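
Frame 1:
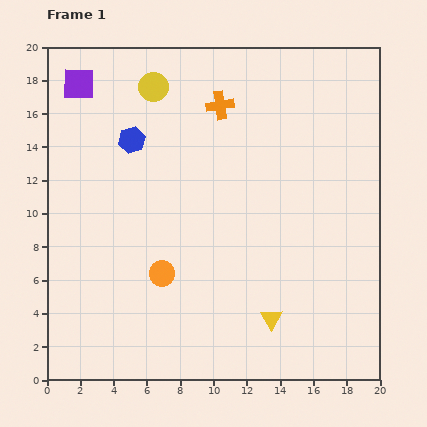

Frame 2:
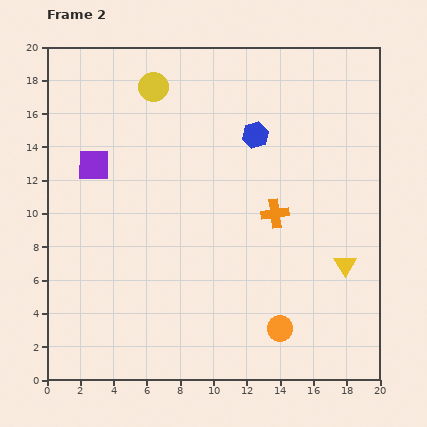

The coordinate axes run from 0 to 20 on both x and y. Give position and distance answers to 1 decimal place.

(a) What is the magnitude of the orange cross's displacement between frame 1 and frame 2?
7.3

The orange cross moved from (10.4, 16.5) to (13.7, 10.0), a distance of √(3.3² + 6.5²) ≈ 7.3.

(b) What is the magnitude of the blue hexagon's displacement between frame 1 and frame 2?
7.4

The blue hexagon moved from (5.1, 14.4) to (12.5, 14.7), a distance of √(7.4² + 0.3²) ≈ 7.4.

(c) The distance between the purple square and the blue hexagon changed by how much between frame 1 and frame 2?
+5.2

Distance in frame 1: 4.7. Distance in frame 2: 9.9.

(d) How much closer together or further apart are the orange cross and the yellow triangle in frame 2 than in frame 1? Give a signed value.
-8.0

Distance in frame 1: 13.2. Distance in frame 2: 5.2.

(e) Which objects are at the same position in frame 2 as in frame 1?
the yellow circle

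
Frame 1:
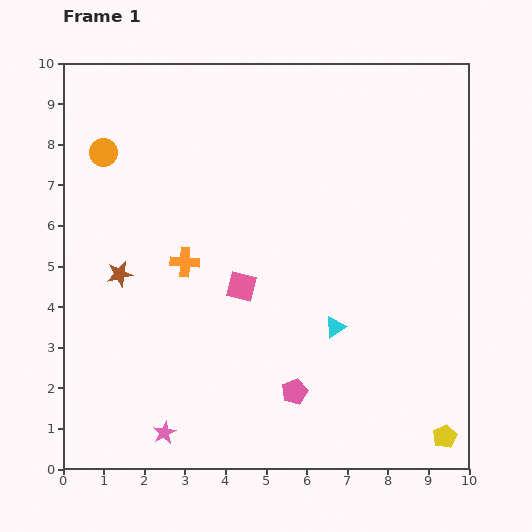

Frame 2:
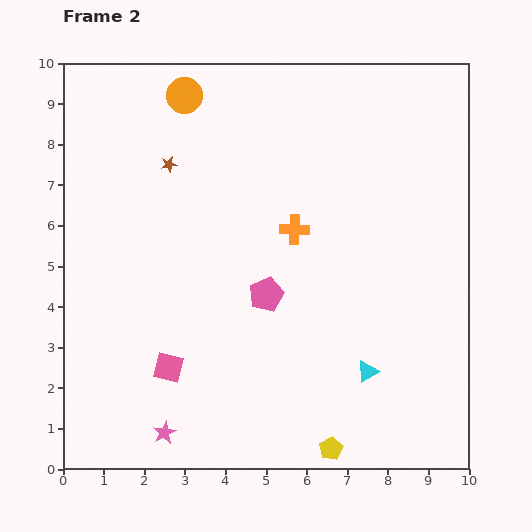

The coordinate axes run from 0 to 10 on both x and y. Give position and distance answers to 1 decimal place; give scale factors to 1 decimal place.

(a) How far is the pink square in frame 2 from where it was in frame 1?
2.7

The pink square moved from (4.4, 4.5) to (2.6, 2.5), a distance of √(1.8² + 2.0²) ≈ 2.7.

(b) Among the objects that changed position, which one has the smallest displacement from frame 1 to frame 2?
the cyan triangle

(moved 1.4)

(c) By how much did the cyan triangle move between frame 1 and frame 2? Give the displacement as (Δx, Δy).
(0.8, -1.1)

The cyan triangle was at (6.7, 3.5) in frame 1 and (7.5, 2.4) in frame 2.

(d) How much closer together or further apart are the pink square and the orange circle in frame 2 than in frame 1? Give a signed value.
+2.0

Distance in frame 1: 4.7. Distance in frame 2: 6.7.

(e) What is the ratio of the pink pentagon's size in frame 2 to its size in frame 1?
1.3×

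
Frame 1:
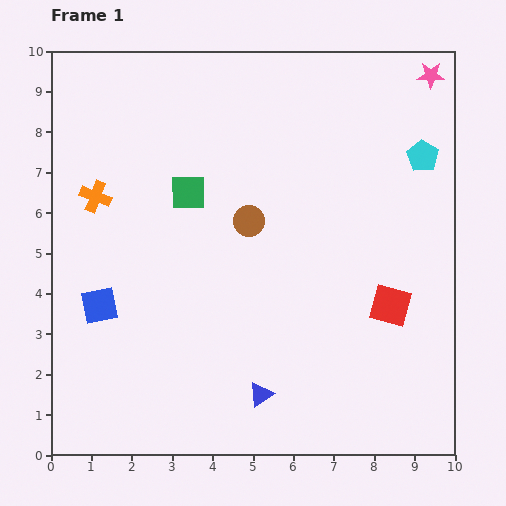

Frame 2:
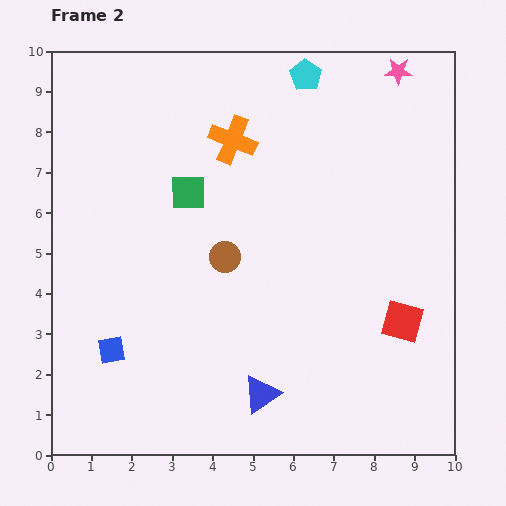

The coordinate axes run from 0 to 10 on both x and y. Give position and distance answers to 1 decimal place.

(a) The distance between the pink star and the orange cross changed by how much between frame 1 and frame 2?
-4.4

Distance in frame 1: 8.8. Distance in frame 2: 4.4.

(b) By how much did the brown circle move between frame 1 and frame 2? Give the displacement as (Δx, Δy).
(-0.6, -0.9)

The brown circle was at (4.9, 5.8) in frame 1 and (4.3, 4.9) in frame 2.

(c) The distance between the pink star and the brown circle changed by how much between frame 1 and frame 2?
+0.5

Distance in frame 1: 5.8. Distance in frame 2: 6.3.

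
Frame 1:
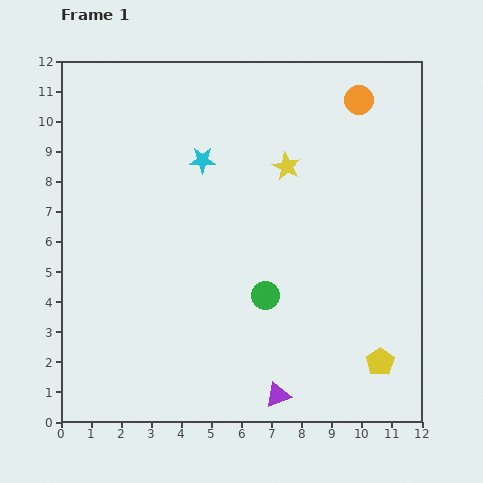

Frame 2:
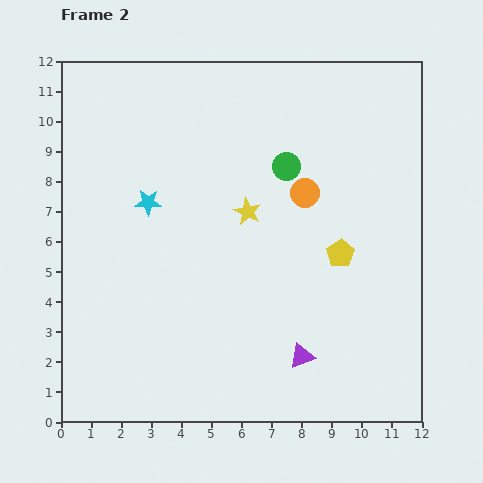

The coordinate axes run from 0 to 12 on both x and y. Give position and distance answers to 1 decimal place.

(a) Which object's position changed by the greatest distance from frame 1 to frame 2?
the green circle

(moved 4.4; next 3.8)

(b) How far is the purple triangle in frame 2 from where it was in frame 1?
1.5

The purple triangle moved from (7.2, 0.9) to (8.0, 2.2), a distance of √(0.8² + 1.3²) ≈ 1.5.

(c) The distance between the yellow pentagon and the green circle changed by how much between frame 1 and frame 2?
-1.0

Distance in frame 1: 4.4. Distance in frame 2: 3.4.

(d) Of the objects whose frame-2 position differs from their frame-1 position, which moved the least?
the purple triangle

(moved 1.5)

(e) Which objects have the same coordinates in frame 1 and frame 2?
none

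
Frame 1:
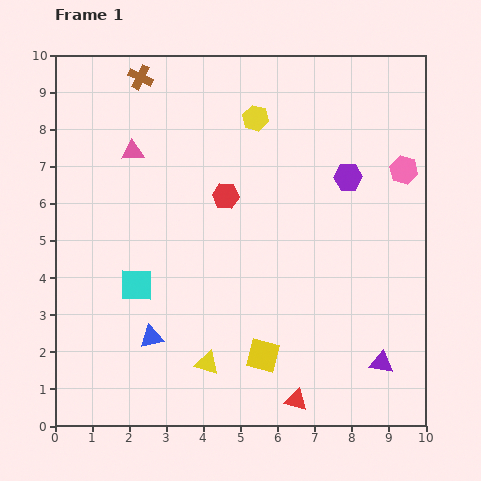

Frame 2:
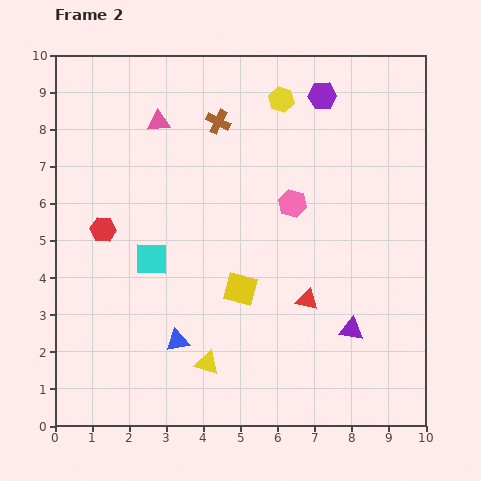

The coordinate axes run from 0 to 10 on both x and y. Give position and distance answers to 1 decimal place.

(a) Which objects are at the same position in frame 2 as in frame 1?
the yellow triangle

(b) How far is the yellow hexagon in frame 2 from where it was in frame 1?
0.9

The yellow hexagon moved from (5.4, 8.3) to (6.1, 8.8), a distance of √(0.7² + 0.5²) ≈ 0.9.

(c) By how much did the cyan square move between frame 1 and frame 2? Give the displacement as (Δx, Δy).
(0.4, 0.7)

The cyan square was at (2.2, 3.8) in frame 1 and (2.6, 4.5) in frame 2.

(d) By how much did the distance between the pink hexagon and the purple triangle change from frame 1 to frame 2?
-1.4

Distance in frame 1: 5.2. Distance in frame 2: 3.8.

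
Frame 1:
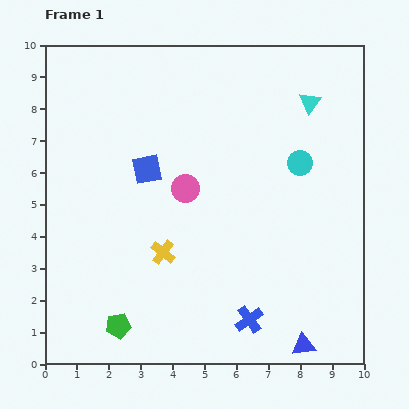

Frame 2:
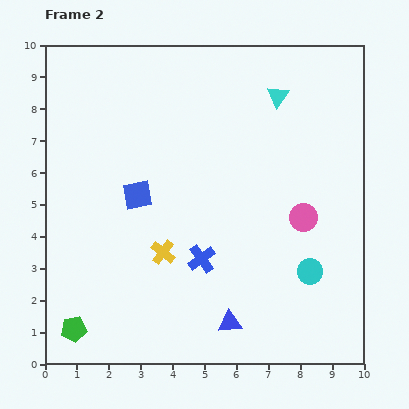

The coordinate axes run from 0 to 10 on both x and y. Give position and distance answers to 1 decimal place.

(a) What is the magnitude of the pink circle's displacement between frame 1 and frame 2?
3.8

The pink circle moved from (4.4, 5.5) to (8.1, 4.6), a distance of √(3.7² + 0.9²) ≈ 3.8.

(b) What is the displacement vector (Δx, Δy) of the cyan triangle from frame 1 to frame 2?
(-1.0, 0.2)

The cyan triangle was at (8.3, 8.2) in frame 1 and (7.3, 8.4) in frame 2.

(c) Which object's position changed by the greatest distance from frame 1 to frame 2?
the pink circle

(moved 3.8; next 3.4)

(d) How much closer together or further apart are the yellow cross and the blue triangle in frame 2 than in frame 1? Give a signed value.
-2.3

Distance in frame 1: 5.3. Distance in frame 2: 3.0.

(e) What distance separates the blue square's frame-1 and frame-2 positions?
0.9

The blue square moved from (3.2, 6.1) to (2.9, 5.3), a distance of √(0.3² + 0.8²) ≈ 0.9.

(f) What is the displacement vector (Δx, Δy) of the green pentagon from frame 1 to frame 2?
(-1.4, -0.1)

The green pentagon was at (2.3, 1.2) in frame 1 and (0.9, 1.1) in frame 2.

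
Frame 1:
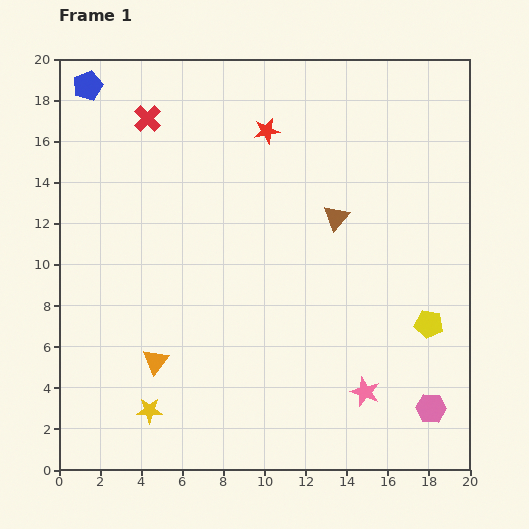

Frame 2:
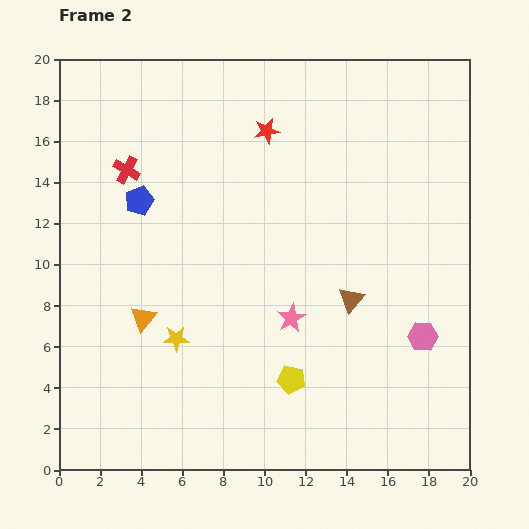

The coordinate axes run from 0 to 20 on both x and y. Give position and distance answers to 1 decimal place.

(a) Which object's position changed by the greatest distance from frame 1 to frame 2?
the yellow pentagon

(moved 7.2; next 6.1)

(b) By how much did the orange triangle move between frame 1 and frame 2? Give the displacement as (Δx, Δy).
(-0.6, 2.1)

The orange triangle was at (4.7, 5.3) in frame 1 and (4.1, 7.4) in frame 2.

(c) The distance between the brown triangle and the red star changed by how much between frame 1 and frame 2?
+3.8

Distance in frame 1: 5.4. Distance in frame 2: 9.2.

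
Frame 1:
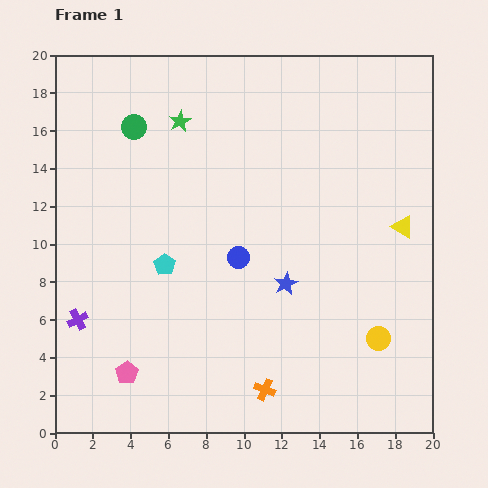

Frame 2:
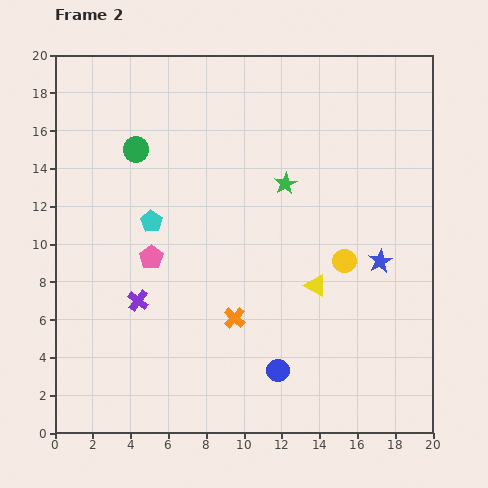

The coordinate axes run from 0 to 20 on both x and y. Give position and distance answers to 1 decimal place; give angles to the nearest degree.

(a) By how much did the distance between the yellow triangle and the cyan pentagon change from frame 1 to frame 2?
-3.5

Distance in frame 1: 12.8. Distance in frame 2: 9.3.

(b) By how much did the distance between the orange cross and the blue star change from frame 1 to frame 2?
+2.6

Distance in frame 1: 5.7. Distance in frame 2: 8.3.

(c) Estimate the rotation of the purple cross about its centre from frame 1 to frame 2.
25° counter-clockwise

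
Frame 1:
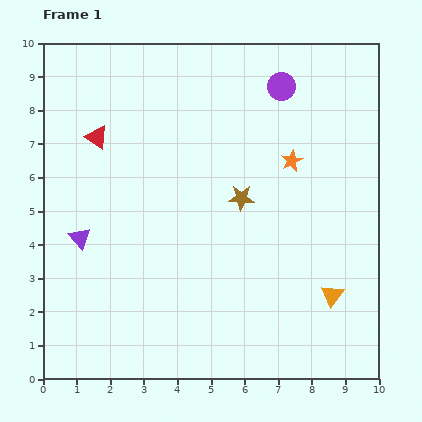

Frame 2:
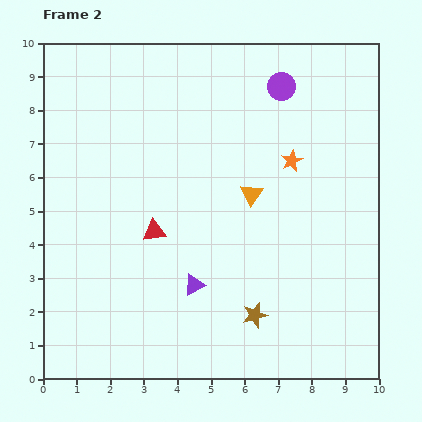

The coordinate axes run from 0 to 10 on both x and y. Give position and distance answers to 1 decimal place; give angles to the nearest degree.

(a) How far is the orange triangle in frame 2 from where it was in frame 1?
3.8

The orange triangle moved from (8.6, 2.5) to (6.2, 5.5), a distance of √(2.4² + 3.0²) ≈ 3.8.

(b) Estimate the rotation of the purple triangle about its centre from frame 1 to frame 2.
46° clockwise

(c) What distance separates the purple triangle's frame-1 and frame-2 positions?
3.7

The purple triangle moved from (1.1, 4.2) to (4.5, 2.8), a distance of √(3.4² + 1.4²) ≈ 3.7.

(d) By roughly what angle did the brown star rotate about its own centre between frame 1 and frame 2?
17° counter-clockwise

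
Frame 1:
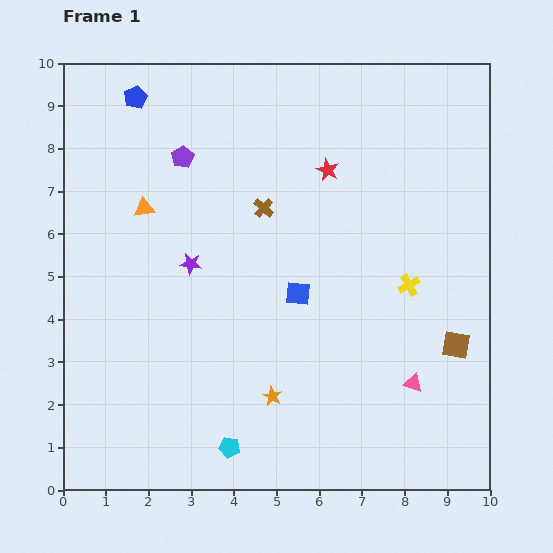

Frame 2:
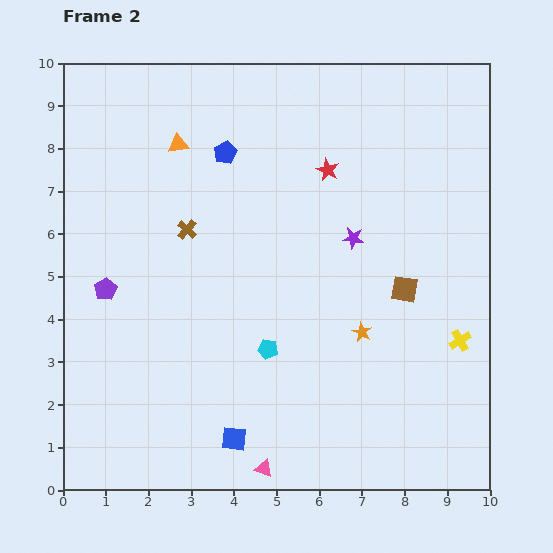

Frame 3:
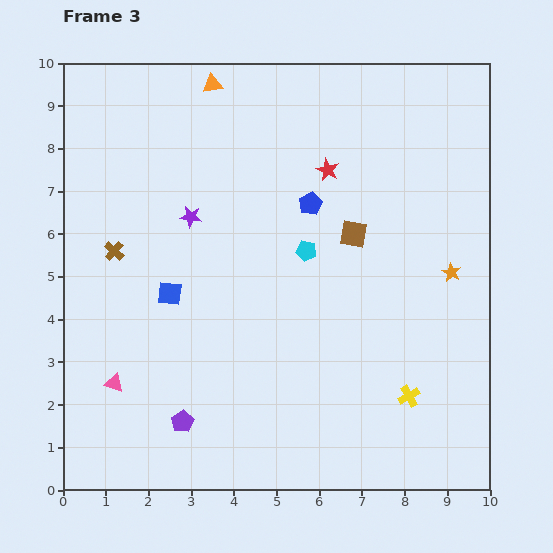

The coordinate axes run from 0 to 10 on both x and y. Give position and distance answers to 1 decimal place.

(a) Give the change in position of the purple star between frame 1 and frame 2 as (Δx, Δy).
(3.8, 0.6)

The purple star was at (3.0, 5.3) in frame 1 and (6.8, 5.9) in frame 2.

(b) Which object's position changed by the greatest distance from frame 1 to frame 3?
the pink triangle

(moved 7.0; next 6.2)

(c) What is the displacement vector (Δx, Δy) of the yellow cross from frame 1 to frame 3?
(0.0, -2.6)

The yellow cross was at (8.1, 4.8) in frame 1 and (8.1, 2.2) in frame 3.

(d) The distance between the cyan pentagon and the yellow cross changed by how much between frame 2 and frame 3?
-0.3

Distance in frame 2: 4.5. Distance in frame 3: 4.2.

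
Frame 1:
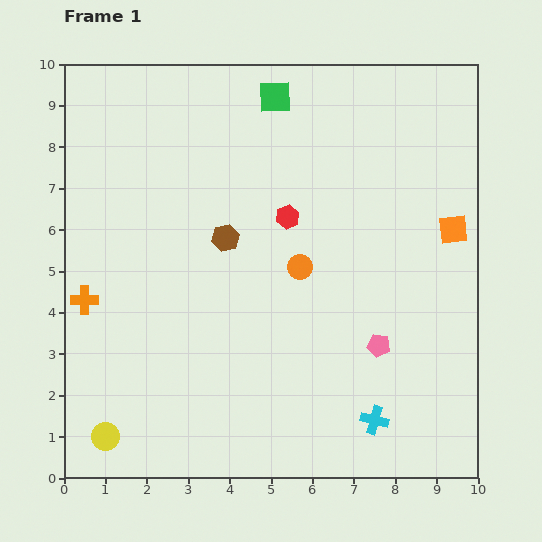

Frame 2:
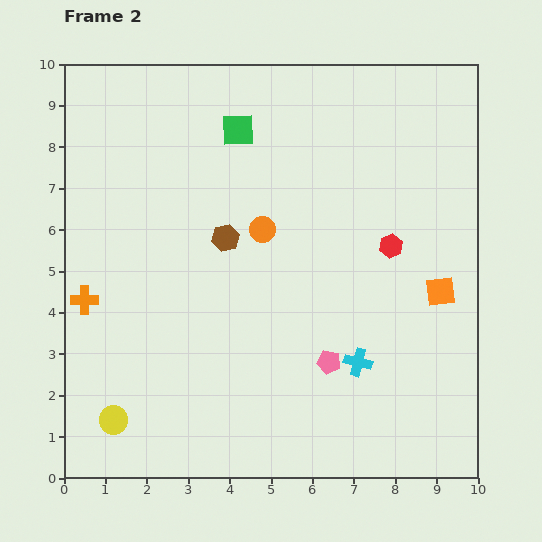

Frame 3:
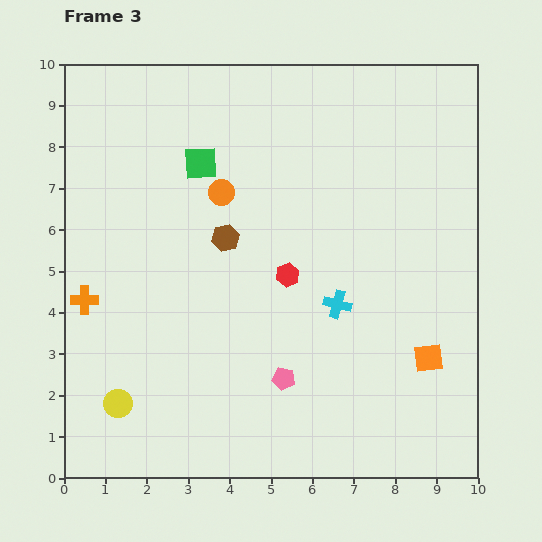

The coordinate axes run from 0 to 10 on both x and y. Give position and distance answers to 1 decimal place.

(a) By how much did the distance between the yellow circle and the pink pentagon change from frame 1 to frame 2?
-1.6

Distance in frame 1: 7.0. Distance in frame 2: 5.4.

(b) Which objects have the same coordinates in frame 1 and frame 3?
the brown hexagon, the orange cross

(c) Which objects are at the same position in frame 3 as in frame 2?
the brown hexagon, the orange cross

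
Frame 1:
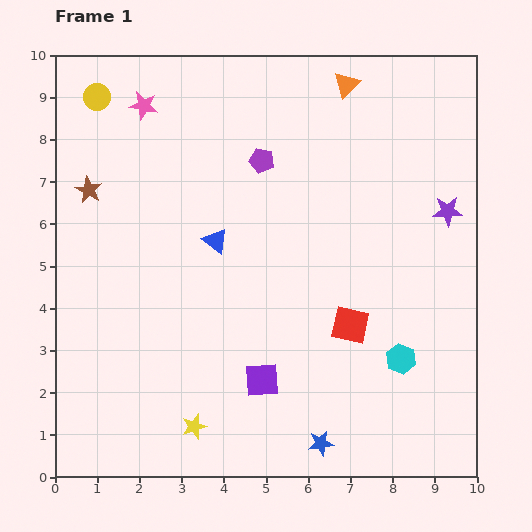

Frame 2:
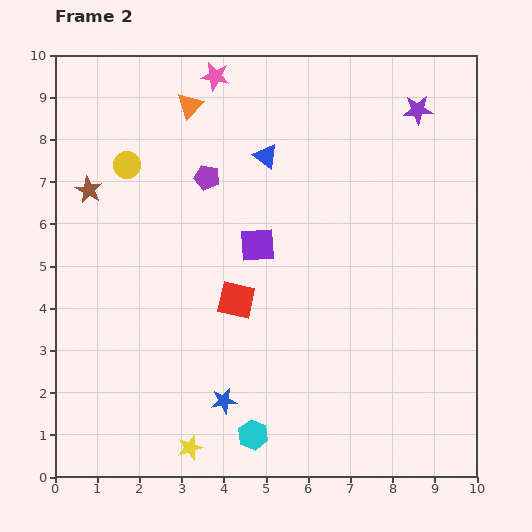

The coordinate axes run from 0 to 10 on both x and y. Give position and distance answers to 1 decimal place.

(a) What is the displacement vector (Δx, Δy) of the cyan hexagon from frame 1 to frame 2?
(-3.5, -1.8)

The cyan hexagon was at (8.2, 2.8) in frame 1 and (4.7, 1.0) in frame 2.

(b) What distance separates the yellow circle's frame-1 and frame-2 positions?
1.7

The yellow circle moved from (1.0, 9.0) to (1.7, 7.4), a distance of √(0.7² + 1.6²) ≈ 1.7.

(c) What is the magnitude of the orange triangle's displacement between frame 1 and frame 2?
3.7

The orange triangle moved from (6.9, 9.3) to (3.2, 8.8), a distance of √(3.7² + 0.5²) ≈ 3.7.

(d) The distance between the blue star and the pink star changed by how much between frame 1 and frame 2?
-1.3

Distance in frame 1: 9.0. Distance in frame 2: 7.7.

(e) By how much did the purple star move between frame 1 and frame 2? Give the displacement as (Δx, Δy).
(-0.7, 2.4)

The purple star was at (9.3, 6.3) in frame 1 and (8.6, 8.7) in frame 2.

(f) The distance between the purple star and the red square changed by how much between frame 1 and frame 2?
+2.7

Distance in frame 1: 3.5. Distance in frame 2: 6.2.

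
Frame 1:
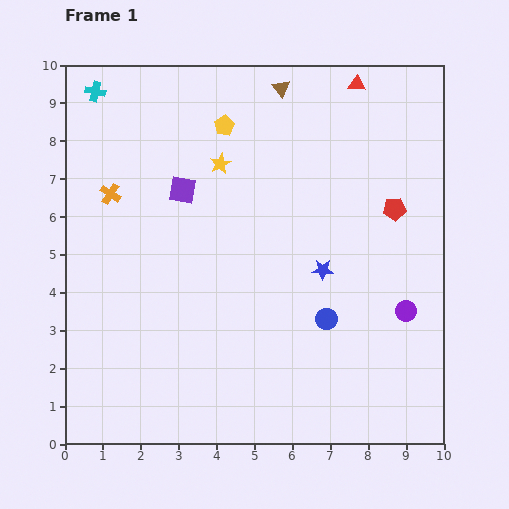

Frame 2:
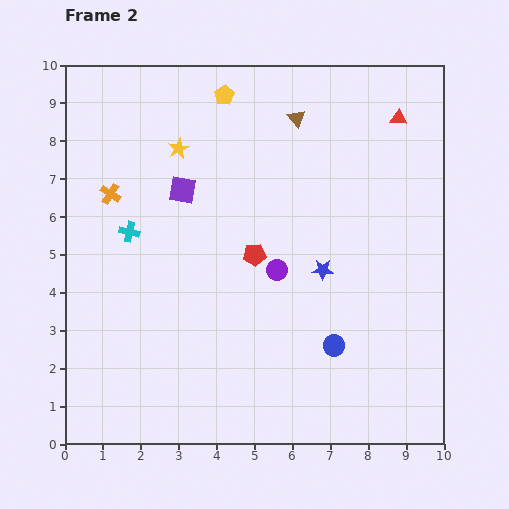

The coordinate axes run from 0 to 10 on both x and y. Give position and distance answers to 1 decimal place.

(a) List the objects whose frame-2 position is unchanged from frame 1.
the purple square, the blue star, the orange cross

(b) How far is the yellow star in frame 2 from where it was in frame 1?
1.2

The yellow star moved from (4.1, 7.4) to (3.0, 7.8), a distance of √(1.1² + 0.4²) ≈ 1.2.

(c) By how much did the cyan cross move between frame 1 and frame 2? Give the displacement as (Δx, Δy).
(0.9, -3.7)

The cyan cross was at (0.8, 9.3) in frame 1 and (1.7, 5.6) in frame 2.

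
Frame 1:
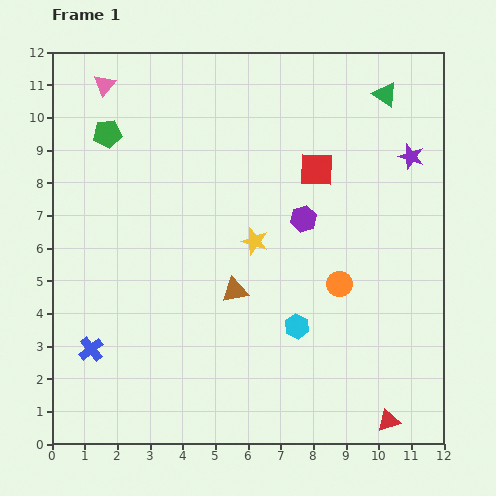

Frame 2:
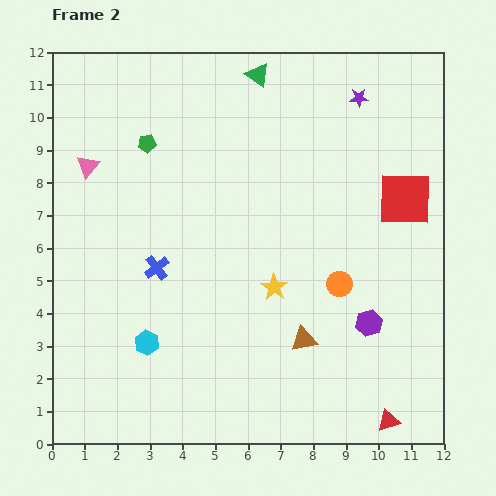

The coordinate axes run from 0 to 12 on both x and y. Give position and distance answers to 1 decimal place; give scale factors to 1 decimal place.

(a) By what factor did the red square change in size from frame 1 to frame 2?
1.6×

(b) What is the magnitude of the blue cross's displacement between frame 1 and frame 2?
3.2

The blue cross moved from (1.2, 2.9) to (3.2, 5.4), a distance of √(2.0² + 2.5²) ≈ 3.2.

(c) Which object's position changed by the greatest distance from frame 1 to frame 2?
the cyan hexagon

(moved 4.6; next 3.9)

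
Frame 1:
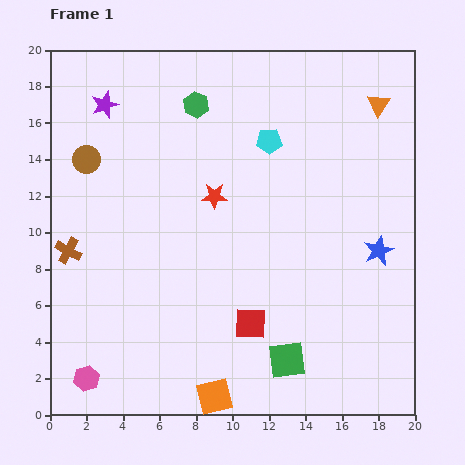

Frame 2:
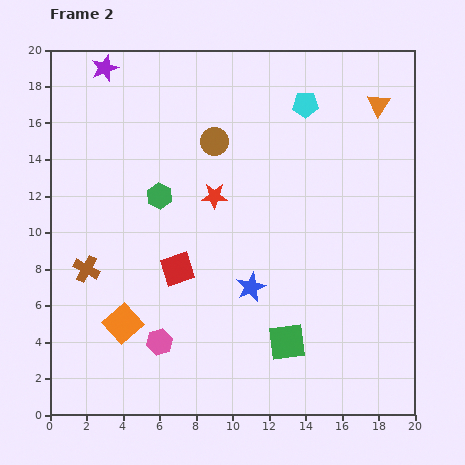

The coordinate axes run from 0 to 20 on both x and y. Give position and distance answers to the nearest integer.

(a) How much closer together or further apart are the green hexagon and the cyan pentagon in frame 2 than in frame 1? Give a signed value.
+5

Distance in frame 1: 4. Distance in frame 2: 9.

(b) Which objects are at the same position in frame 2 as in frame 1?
the red star, the orange triangle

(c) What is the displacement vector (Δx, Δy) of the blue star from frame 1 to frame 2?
(-7, -2)

The blue star was at (18, 9) in frame 1 and (11, 7) in frame 2.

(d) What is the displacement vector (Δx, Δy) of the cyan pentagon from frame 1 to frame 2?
(2, 2)

The cyan pentagon was at (12, 15) in frame 1 and (14, 17) in frame 2.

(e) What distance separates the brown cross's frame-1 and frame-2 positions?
1

The brown cross moved from (1, 9) to (2, 8), a distance of √(1² + 1²) ≈ 1.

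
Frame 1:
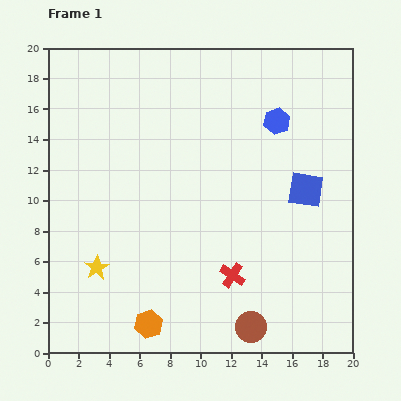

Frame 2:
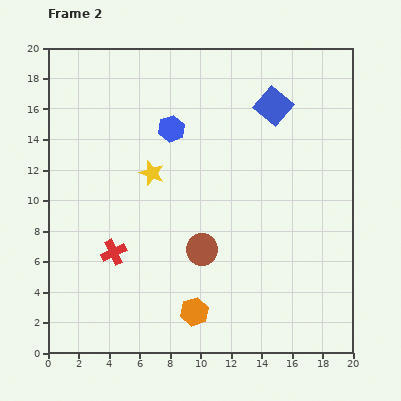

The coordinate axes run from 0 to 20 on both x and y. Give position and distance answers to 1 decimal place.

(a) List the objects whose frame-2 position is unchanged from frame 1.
none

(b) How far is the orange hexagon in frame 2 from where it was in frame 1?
3.1

The orange hexagon moved from (6.6, 1.9) to (9.6, 2.7), a distance of √(3.0² + 0.8²) ≈ 3.1.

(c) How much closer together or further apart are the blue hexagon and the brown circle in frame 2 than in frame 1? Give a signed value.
-5.5

Distance in frame 1: 13.6. Distance in frame 2: 8.1.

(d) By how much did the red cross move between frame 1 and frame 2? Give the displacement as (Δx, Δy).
(-7.8, 1.5)

The red cross was at (12.1, 5.1) in frame 1 and (4.3, 6.6) in frame 2.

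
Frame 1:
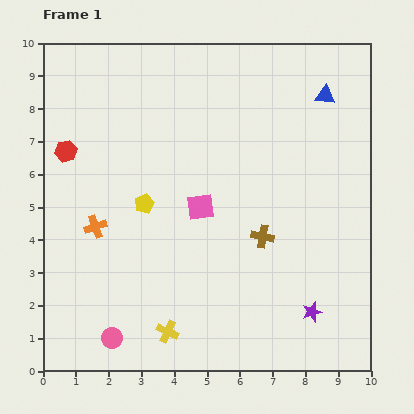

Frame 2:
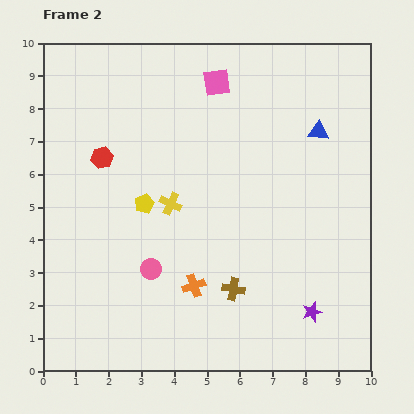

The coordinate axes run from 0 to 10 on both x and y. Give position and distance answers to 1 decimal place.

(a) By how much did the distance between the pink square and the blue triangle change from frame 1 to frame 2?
-1.7

Distance in frame 1: 5.1. Distance in frame 2: 3.4.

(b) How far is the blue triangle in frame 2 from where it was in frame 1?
1.1

The blue triangle moved from (8.6, 8.4) to (8.4, 7.3), a distance of √(0.2² + 1.1²) ≈ 1.1.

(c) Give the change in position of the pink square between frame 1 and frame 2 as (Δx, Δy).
(0.5, 3.8)

The pink square was at (4.8, 5.0) in frame 1 and (5.3, 8.8) in frame 2.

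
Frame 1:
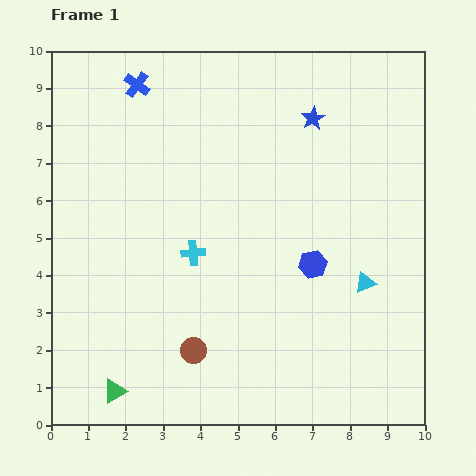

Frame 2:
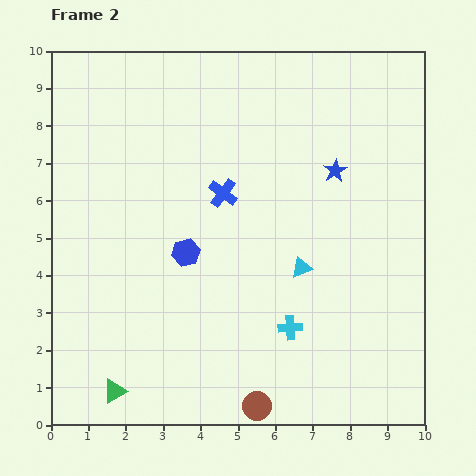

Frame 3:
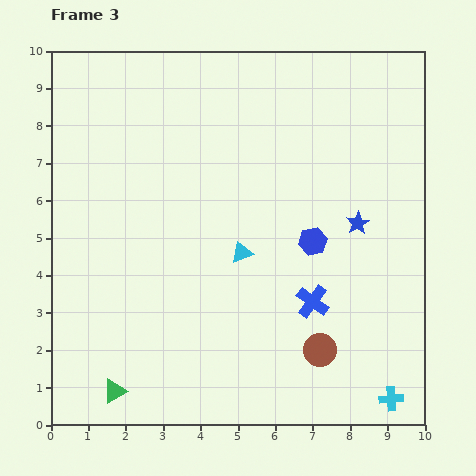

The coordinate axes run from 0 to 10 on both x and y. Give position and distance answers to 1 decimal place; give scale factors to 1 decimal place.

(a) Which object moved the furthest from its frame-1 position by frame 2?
the blue cross

(moved 3.7; next 3.4)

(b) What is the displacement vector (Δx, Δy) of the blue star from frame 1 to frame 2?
(0.6, -1.4)

The blue star was at (7.0, 8.2) in frame 1 and (7.6, 6.8) in frame 2.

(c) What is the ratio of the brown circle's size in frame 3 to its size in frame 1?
1.3×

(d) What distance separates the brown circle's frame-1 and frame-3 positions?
3.4

The brown circle moved from (3.8, 2.0) to (7.2, 2.0), a distance of √(3.4² + 0.0²) ≈ 3.4.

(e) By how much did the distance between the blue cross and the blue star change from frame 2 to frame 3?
-0.7

Distance in frame 2: 3.1. Distance in frame 3: 2.4.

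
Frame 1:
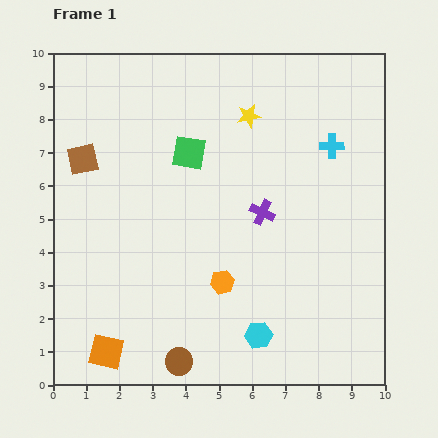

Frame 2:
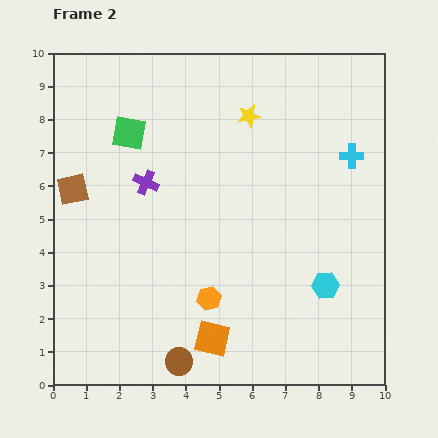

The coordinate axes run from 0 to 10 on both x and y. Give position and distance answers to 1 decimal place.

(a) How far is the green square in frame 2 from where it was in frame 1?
1.9

The green square moved from (4.1, 7.0) to (2.3, 7.6), a distance of √(1.8² + 0.6²) ≈ 1.9.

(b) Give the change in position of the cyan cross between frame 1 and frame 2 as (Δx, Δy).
(0.6, -0.3)

The cyan cross was at (8.4, 7.2) in frame 1 and (9.0, 6.9) in frame 2.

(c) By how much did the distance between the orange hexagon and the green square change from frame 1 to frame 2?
+1.5

Distance in frame 1: 4.0. Distance in frame 2: 5.5.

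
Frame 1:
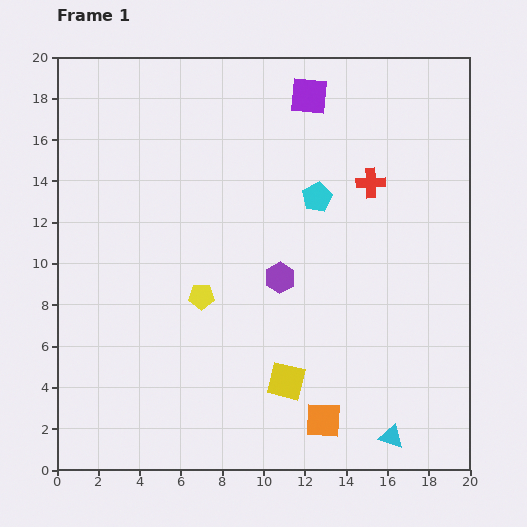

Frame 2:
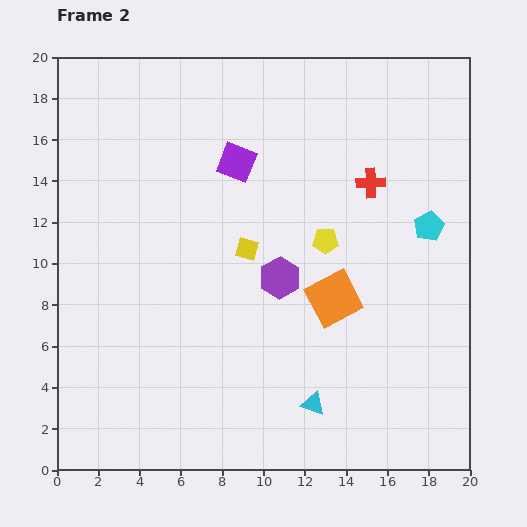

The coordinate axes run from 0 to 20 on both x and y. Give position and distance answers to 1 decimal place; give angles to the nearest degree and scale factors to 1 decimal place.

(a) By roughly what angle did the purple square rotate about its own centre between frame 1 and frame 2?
16° clockwise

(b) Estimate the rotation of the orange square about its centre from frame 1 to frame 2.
30° counter-clockwise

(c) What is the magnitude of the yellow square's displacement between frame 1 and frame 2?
6.7

The yellow square moved from (11.1, 4.3) to (9.2, 10.7), a distance of √(1.9² + 6.4²) ≈ 6.7.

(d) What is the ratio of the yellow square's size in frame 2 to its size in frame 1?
0.6×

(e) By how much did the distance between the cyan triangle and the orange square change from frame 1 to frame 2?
+1.8

Distance in frame 1: 3.4. Distance in frame 2: 5.2.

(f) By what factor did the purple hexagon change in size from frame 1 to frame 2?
1.4×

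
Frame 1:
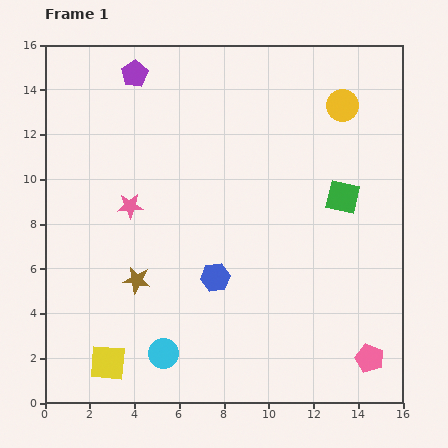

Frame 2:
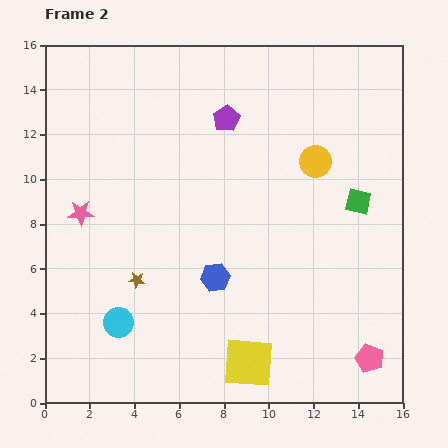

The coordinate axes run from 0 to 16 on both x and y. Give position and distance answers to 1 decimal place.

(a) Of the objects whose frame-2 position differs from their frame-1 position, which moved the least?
the green square

(moved 0.7)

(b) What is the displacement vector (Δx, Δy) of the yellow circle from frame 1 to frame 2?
(-1.2, -2.5)

The yellow circle was at (13.3, 13.3) in frame 1 and (12.1, 10.8) in frame 2.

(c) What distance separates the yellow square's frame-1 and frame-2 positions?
6.3

The yellow square moved from (2.8, 1.8) to (9.1, 1.8), a distance of √(6.3² + 0.0²) ≈ 6.3.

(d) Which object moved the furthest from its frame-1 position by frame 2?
the yellow square

(moved 6.3; next 4.6)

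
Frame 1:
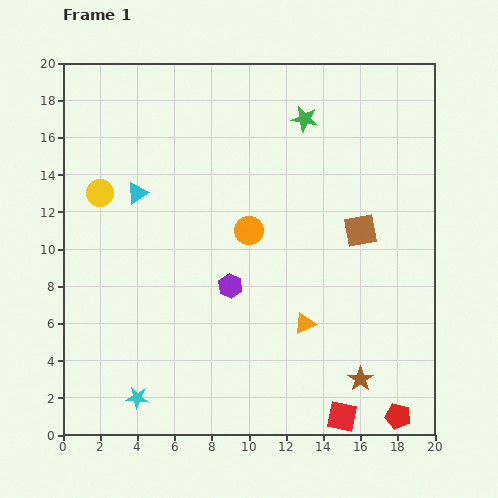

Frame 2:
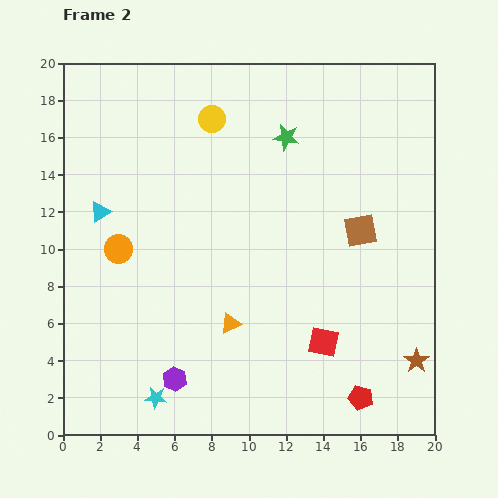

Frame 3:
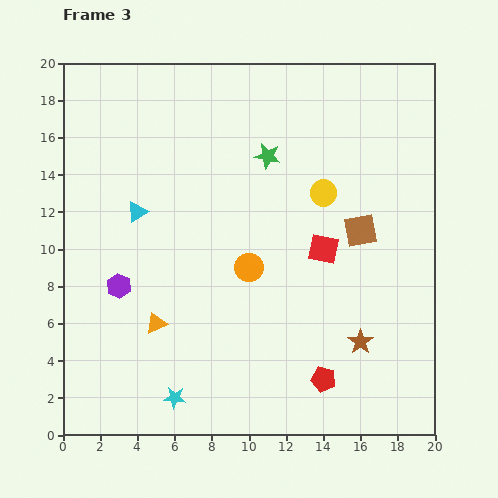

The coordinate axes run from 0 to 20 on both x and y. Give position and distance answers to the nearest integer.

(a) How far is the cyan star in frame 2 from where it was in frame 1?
1

The cyan star moved from (4, 2) to (5, 2), a distance of √(1² + 0²) ≈ 1.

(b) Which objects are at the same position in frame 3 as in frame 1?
the brown square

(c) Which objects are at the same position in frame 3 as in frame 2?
the brown square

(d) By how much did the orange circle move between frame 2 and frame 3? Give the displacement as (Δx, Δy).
(7, -1)

The orange circle was at (3, 10) in frame 2 and (10, 9) in frame 3.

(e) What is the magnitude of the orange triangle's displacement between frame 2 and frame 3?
4

The orange triangle moved from (9, 6) to (5, 6), a distance of √(4² + 0²) ≈ 4.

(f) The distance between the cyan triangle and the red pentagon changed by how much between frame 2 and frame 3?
-4

Distance in frame 2: 17. Distance in frame 3: 13.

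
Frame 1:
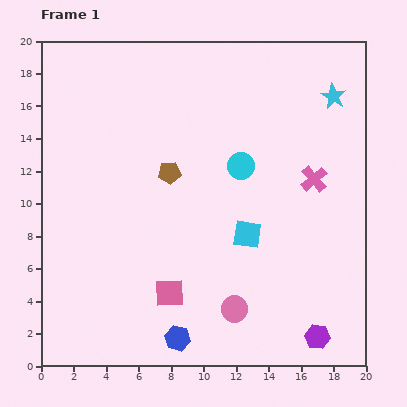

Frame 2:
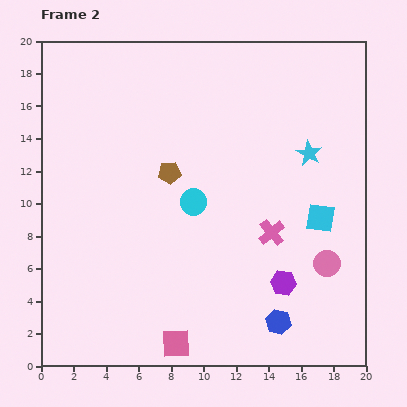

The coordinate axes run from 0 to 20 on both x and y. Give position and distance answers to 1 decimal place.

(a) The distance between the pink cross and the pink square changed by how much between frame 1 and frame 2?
-2.3

Distance in frame 1: 11.3. Distance in frame 2: 9.0.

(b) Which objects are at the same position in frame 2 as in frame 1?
the brown pentagon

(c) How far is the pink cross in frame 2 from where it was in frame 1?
4.2

The pink cross moved from (16.8, 11.5) to (14.2, 8.2), a distance of √(2.6² + 3.3²) ≈ 4.2.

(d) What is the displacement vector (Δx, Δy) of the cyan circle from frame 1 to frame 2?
(-2.9, -2.2)

The cyan circle was at (12.3, 12.3) in frame 1 and (9.4, 10.1) in frame 2.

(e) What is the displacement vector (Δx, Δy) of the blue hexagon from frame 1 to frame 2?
(6.2, 1.0)

The blue hexagon was at (8.4, 1.7) in frame 1 and (14.6, 2.7) in frame 2.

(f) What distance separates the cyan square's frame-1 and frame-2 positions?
4.6

The cyan square moved from (12.7, 8.1) to (17.2, 9.1), a distance of √(4.5² + 1.0²) ≈ 4.6.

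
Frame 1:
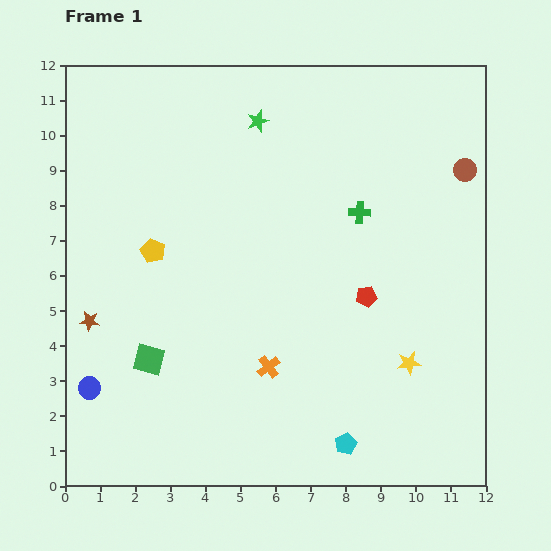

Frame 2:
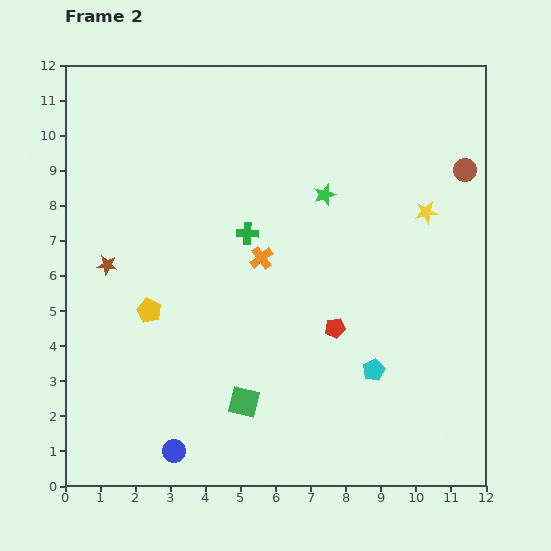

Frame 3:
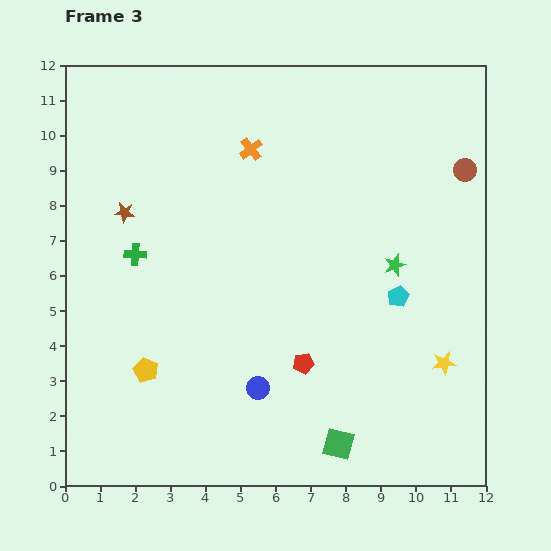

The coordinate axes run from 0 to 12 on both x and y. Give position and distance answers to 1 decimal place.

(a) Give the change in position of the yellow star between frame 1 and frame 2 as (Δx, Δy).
(0.5, 4.3)

The yellow star was at (9.8, 3.5) in frame 1 and (10.3, 7.8) in frame 2.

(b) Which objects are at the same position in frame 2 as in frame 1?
the brown circle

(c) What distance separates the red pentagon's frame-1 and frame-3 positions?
2.6

The red pentagon moved from (8.6, 5.4) to (6.8, 3.5), a distance of √(1.8² + 1.9²) ≈ 2.6.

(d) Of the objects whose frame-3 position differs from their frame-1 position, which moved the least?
the yellow star

(moved 1.0)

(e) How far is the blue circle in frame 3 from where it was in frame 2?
3.0

The blue circle moved from (3.1, 1.0) to (5.5, 2.8), a distance of √(2.4² + 1.8²) ≈ 3.0.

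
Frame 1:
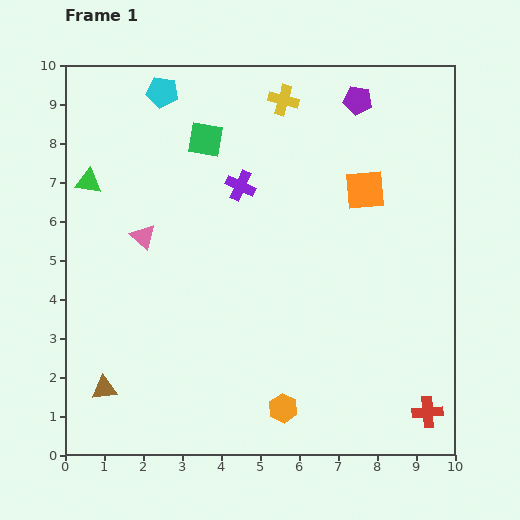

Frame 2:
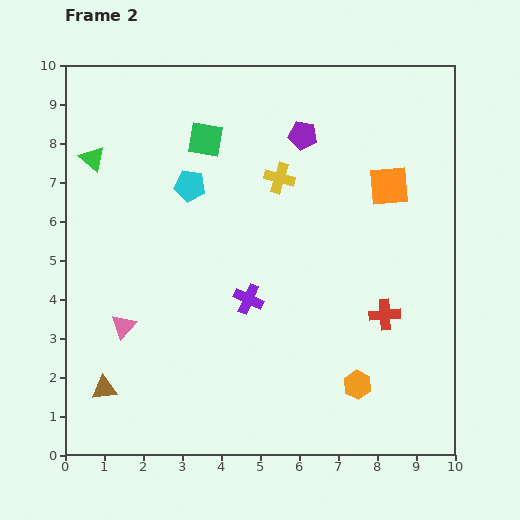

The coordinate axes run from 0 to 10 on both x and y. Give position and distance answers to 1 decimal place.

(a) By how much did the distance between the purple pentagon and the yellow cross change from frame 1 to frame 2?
-0.6

Distance in frame 1: 1.9. Distance in frame 2: 1.3.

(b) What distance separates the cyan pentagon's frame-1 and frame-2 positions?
2.5

The cyan pentagon moved from (2.5, 9.3) to (3.2, 6.9), a distance of √(0.7² + 2.4²) ≈ 2.5.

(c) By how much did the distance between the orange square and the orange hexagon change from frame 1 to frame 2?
-0.8

Distance in frame 1: 6.0. Distance in frame 2: 5.2.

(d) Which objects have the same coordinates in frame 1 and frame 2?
the green square, the brown triangle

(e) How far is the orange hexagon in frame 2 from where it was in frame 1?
2.0

The orange hexagon moved from (5.6, 1.2) to (7.5, 1.8), a distance of √(1.9² + 0.6²) ≈ 2.0.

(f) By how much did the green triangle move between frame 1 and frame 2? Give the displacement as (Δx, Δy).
(0.1, 0.6)

The green triangle was at (0.6, 7.0) in frame 1 and (0.7, 7.6) in frame 2.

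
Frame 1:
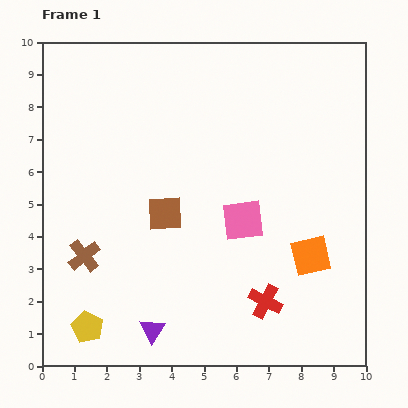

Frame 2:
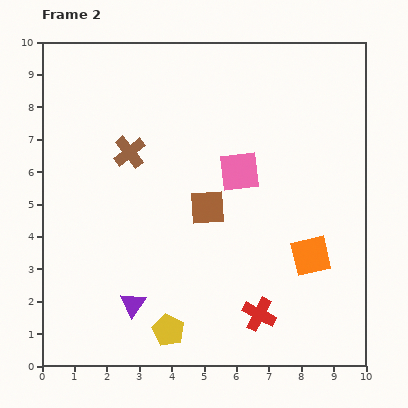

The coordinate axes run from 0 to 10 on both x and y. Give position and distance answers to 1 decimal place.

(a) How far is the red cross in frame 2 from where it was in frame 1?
0.4

The red cross moved from (6.9, 2.0) to (6.7, 1.6), a distance of √(0.2² + 0.4²) ≈ 0.4.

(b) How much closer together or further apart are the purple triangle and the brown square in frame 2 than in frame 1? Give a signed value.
+0.2

Distance in frame 1: 3.6. Distance in frame 2: 3.8.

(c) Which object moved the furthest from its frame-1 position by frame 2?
the brown cross

(moved 3.5; next 2.5)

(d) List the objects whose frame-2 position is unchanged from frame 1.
the orange square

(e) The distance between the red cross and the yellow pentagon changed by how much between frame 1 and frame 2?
-2.8

Distance in frame 1: 5.6. Distance in frame 2: 2.8.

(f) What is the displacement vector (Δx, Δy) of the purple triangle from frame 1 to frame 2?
(-0.6, 0.8)

The purple triangle was at (3.4, 1.1) in frame 1 and (2.8, 1.9) in frame 2.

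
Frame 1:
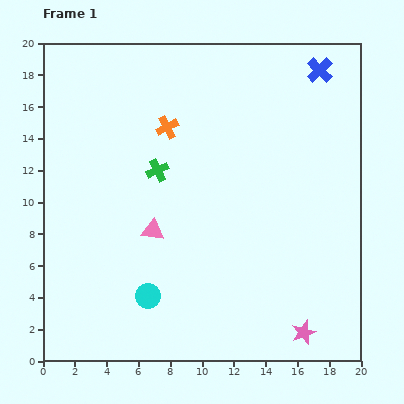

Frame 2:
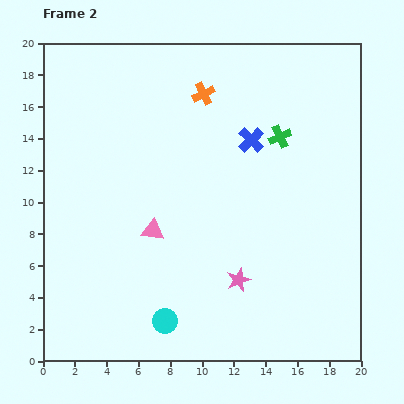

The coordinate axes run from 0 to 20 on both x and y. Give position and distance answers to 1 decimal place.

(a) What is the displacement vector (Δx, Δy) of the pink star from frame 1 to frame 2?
(-4.1, 3.3)

The pink star was at (16.4, 1.8) in frame 1 and (12.3, 5.1) in frame 2.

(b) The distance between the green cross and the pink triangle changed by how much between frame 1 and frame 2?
+6.1

Distance in frame 1: 3.8. Distance in frame 2: 9.9.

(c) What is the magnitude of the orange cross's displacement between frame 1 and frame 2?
3.1

The orange cross moved from (7.8, 14.7) to (10.1, 16.8), a distance of √(2.3² + 2.1²) ≈ 3.1.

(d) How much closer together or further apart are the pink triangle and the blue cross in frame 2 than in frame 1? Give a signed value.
-6.2

Distance in frame 1: 14.6. Distance in frame 2: 8.4.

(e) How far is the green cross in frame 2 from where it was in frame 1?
8.0

The green cross moved from (7.2, 12.0) to (14.9, 14.1), a distance of √(7.7² + 2.1²) ≈ 8.0.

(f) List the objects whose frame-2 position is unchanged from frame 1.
the pink triangle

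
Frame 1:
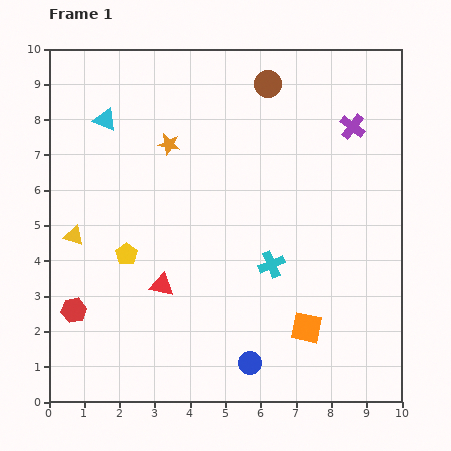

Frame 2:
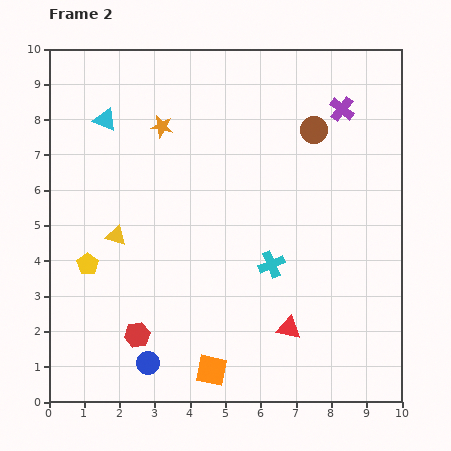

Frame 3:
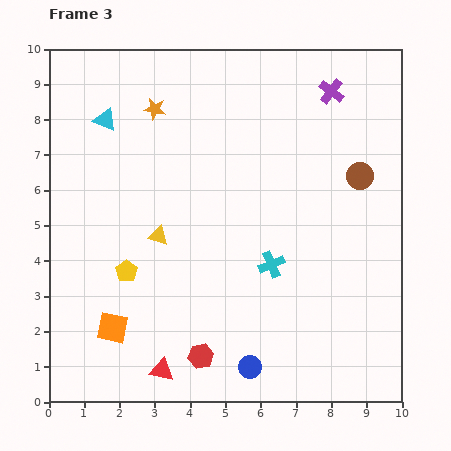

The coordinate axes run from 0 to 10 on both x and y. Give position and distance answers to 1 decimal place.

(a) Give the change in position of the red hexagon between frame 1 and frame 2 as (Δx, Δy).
(1.8, -0.7)

The red hexagon was at (0.7, 2.6) in frame 1 and (2.5, 1.9) in frame 2.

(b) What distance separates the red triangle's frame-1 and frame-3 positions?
2.4

The red triangle moved from (3.2, 3.3) to (3.2, 0.9), a distance of √(0.0² + 2.4²) ≈ 2.4.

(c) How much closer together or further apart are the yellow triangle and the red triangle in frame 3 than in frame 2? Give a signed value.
-1.7

Distance in frame 2: 5.5. Distance in frame 3: 3.8.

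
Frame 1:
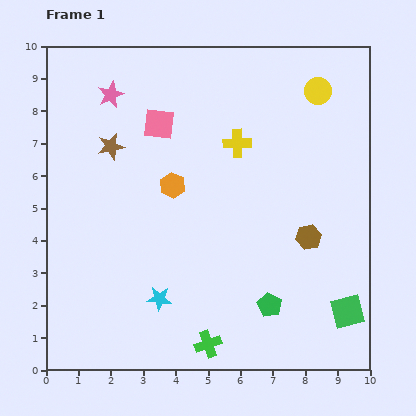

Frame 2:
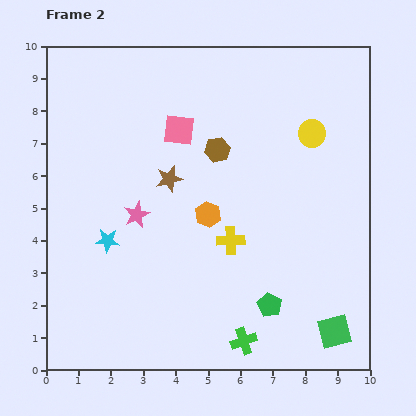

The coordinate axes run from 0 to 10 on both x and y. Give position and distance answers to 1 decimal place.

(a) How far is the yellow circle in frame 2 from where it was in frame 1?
1.3

The yellow circle moved from (8.4, 8.6) to (8.2, 7.3), a distance of √(0.2² + 1.3²) ≈ 1.3.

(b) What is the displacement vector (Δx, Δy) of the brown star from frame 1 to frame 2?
(1.8, -1.0)

The brown star was at (2.0, 6.9) in frame 1 and (3.8, 5.9) in frame 2.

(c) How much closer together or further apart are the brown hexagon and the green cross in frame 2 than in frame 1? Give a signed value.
+1.5

Distance in frame 1: 4.5. Distance in frame 2: 6.0.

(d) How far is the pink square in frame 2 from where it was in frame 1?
0.6

The pink square moved from (3.5, 7.6) to (4.1, 7.4), a distance of √(0.6² + 0.2²) ≈ 0.6.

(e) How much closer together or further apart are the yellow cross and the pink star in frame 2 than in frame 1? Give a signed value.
-1.2

Distance in frame 1: 4.2. Distance in frame 2: 3.0.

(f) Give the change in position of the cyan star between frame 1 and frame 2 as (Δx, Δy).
(-1.6, 1.8)

The cyan star was at (3.5, 2.2) in frame 1 and (1.9, 4.0) in frame 2.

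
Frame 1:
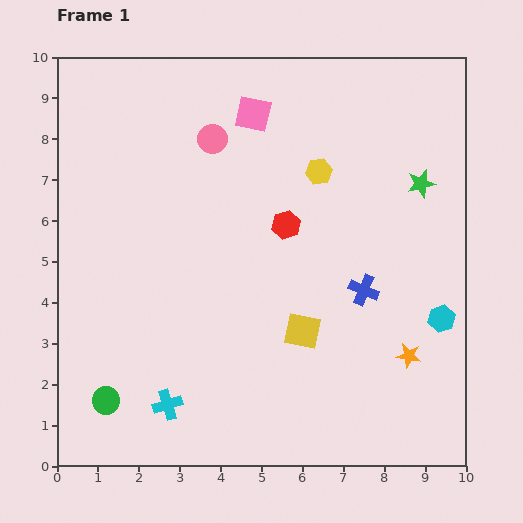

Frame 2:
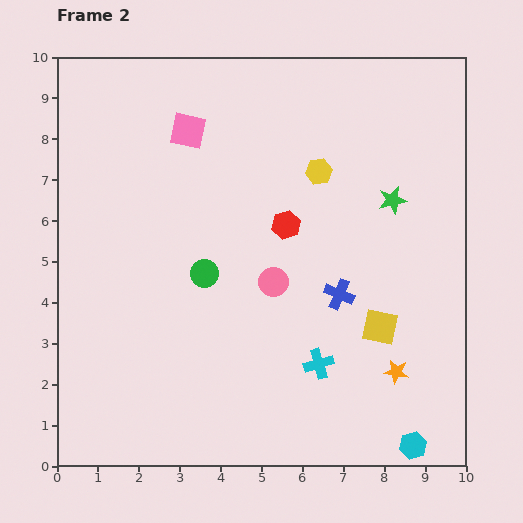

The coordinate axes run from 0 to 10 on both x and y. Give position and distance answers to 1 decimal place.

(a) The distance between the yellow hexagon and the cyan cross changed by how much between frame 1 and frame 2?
-2.1

Distance in frame 1: 6.8. Distance in frame 2: 4.7.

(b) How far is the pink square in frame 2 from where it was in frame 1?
1.6

The pink square moved from (4.8, 8.6) to (3.2, 8.2), a distance of √(1.6² + 0.4²) ≈ 1.6.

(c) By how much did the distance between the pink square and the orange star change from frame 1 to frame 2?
+0.8

Distance in frame 1: 7.0. Distance in frame 2: 7.8.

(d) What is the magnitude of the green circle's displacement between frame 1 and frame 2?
3.9

The green circle moved from (1.2, 1.6) to (3.6, 4.7), a distance of √(2.4² + 3.1²) ≈ 3.9.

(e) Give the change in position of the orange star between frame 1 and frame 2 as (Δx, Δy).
(-0.3, -0.4)

The orange star was at (8.6, 2.7) in frame 1 and (8.3, 2.3) in frame 2.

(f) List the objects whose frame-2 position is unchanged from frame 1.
the yellow hexagon, the red hexagon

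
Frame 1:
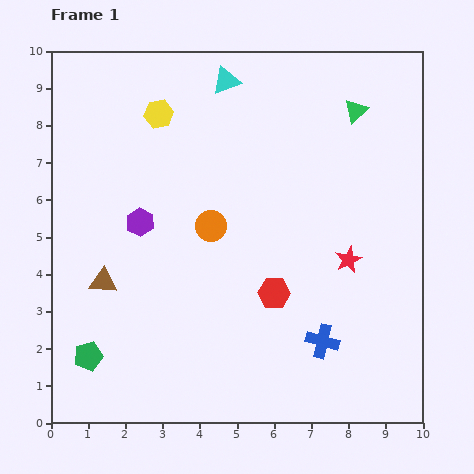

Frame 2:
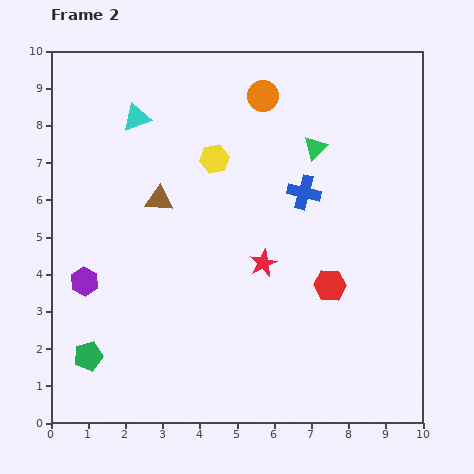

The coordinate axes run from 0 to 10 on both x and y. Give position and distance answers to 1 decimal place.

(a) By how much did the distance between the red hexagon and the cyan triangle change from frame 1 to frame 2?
+1.1

Distance in frame 1: 5.8. Distance in frame 2: 6.9.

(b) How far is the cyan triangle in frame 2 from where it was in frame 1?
2.6

The cyan triangle moved from (4.7, 9.2) to (2.3, 8.2), a distance of √(2.4² + 1.0²) ≈ 2.6.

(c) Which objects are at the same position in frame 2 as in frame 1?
the green pentagon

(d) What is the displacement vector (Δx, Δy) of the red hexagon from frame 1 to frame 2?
(1.5, 0.2)

The red hexagon was at (6.0, 3.5) in frame 1 and (7.5, 3.7) in frame 2.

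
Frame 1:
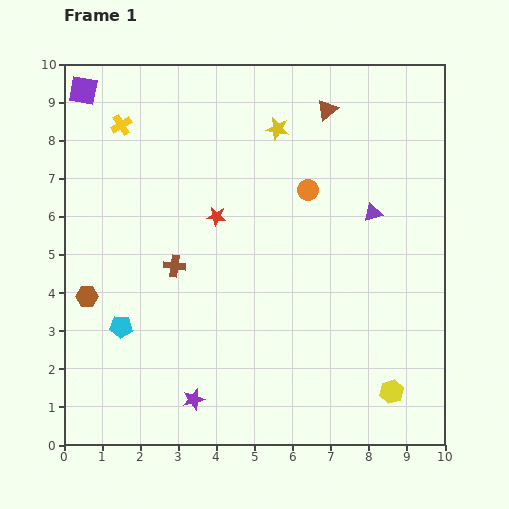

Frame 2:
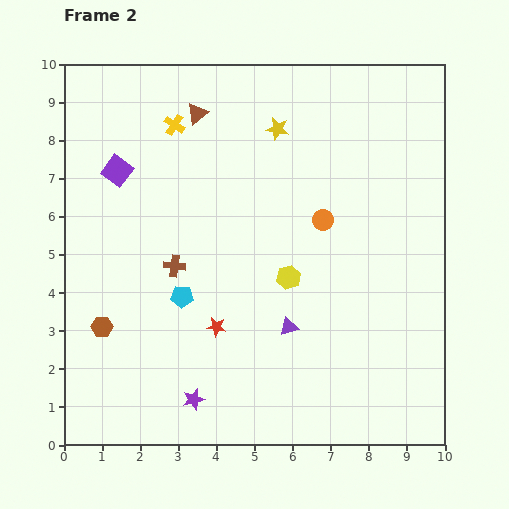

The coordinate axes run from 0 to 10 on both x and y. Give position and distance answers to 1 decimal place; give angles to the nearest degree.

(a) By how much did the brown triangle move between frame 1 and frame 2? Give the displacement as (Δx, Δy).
(-3.4, -0.1)

The brown triangle was at (6.9, 8.8) in frame 1 and (3.5, 8.7) in frame 2.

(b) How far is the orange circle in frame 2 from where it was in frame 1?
0.9

The orange circle moved from (6.4, 6.7) to (6.8, 5.9), a distance of √(0.4² + 0.8²) ≈ 0.9.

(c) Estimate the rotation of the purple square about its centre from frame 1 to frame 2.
26° clockwise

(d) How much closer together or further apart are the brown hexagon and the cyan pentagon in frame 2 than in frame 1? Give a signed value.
+1.0

Distance in frame 1: 1.2. Distance in frame 2: 2.2.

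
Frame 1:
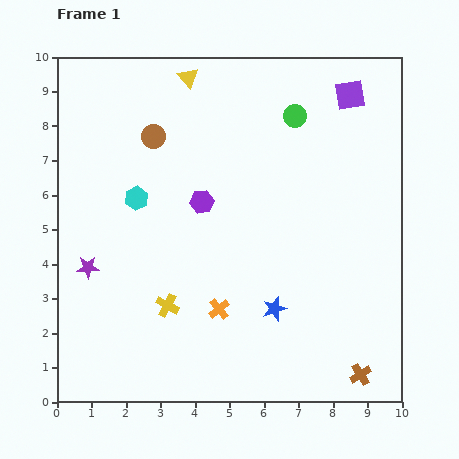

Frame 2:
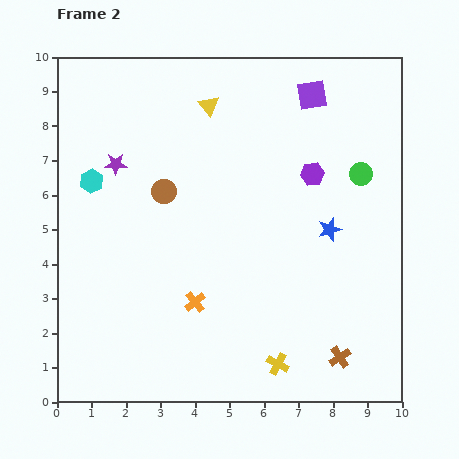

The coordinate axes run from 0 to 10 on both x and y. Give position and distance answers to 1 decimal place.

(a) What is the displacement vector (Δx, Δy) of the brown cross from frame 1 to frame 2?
(-0.6, 0.5)

The brown cross was at (8.8, 0.8) in frame 1 and (8.2, 1.3) in frame 2.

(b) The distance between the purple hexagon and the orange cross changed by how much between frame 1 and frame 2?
+1.9

Distance in frame 1: 3.1. Distance in frame 2: 5.0.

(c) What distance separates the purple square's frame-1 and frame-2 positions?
1.1

The purple square moved from (8.5, 8.9) to (7.4, 8.9), a distance of √(1.1² + 0.0²) ≈ 1.1.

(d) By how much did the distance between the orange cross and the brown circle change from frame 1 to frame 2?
-2.0

Distance in frame 1: 5.3. Distance in frame 2: 3.3.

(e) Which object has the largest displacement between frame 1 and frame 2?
the yellow cross

(moved 3.6; next 3.3)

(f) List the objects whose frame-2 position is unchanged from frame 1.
none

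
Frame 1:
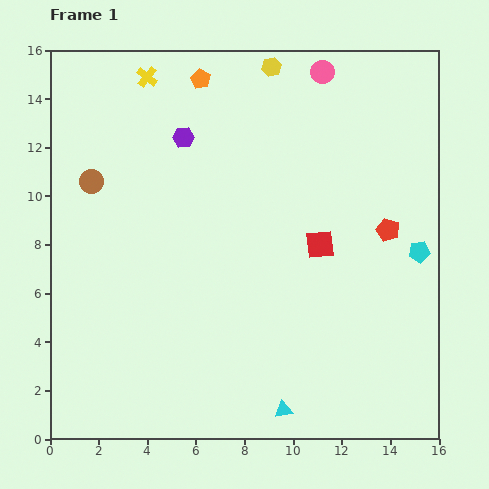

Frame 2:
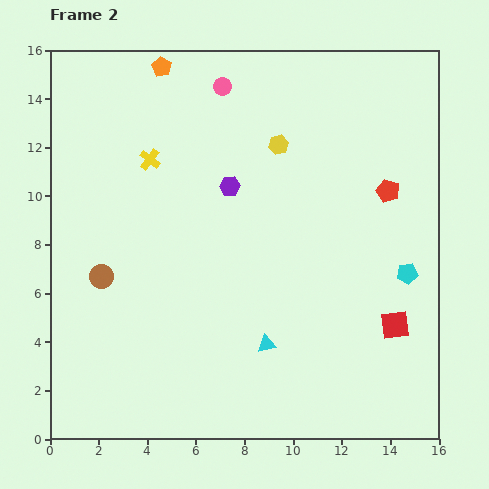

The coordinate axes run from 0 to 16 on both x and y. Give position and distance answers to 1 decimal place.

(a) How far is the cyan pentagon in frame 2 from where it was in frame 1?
1.0

The cyan pentagon moved from (15.2, 7.7) to (14.7, 6.8), a distance of √(0.5² + 0.9²) ≈ 1.0.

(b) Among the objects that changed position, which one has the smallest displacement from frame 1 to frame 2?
the cyan pentagon

(moved 1.0)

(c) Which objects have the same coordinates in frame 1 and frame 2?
none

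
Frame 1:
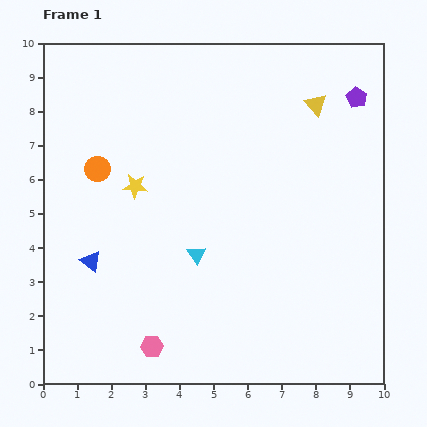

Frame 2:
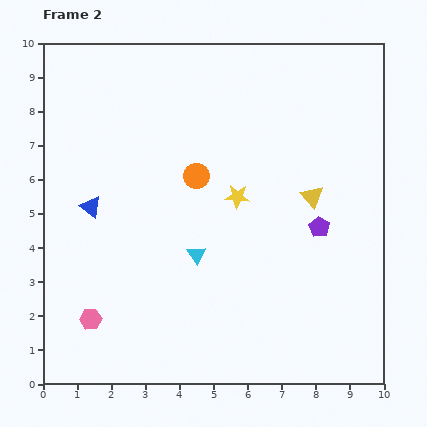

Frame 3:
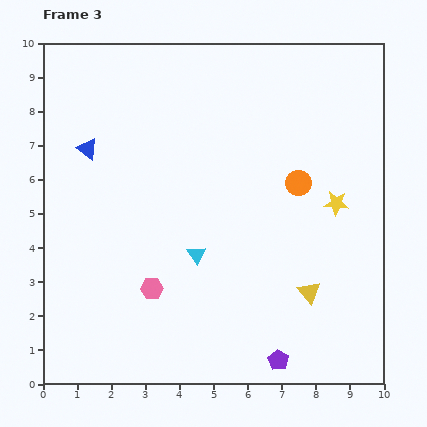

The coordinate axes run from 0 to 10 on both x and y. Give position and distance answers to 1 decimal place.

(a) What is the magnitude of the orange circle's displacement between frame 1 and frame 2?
2.9

The orange circle moved from (1.6, 6.3) to (4.5, 6.1), a distance of √(2.9² + 0.2²) ≈ 2.9.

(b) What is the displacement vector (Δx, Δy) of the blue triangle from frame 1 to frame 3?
(-0.1, 3.3)

The blue triangle was at (1.4, 3.6) in frame 1 and (1.3, 6.9) in frame 3.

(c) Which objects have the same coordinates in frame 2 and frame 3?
the cyan triangle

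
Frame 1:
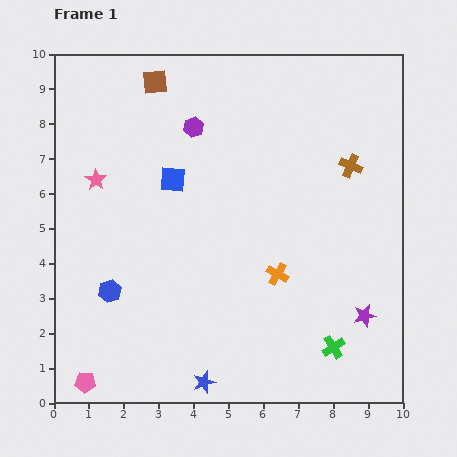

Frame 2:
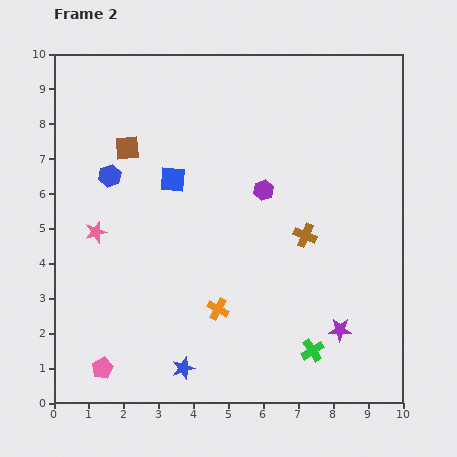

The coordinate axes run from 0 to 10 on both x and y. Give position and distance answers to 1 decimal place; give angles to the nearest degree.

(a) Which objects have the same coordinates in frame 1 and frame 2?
the blue square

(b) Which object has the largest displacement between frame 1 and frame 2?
the blue hexagon

(moved 3.3; next 2.7)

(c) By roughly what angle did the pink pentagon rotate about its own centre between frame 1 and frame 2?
30° counter-clockwise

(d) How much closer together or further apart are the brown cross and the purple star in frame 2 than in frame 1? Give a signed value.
-1.4

Distance in frame 1: 4.3. Distance in frame 2: 2.9.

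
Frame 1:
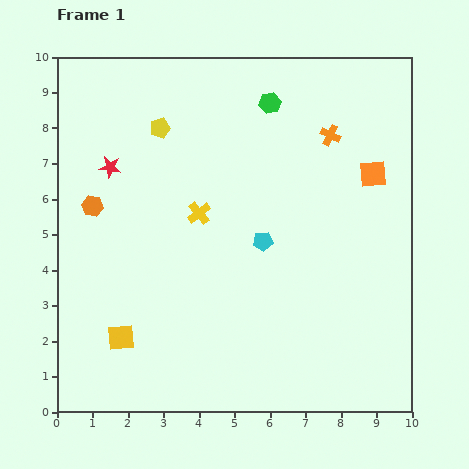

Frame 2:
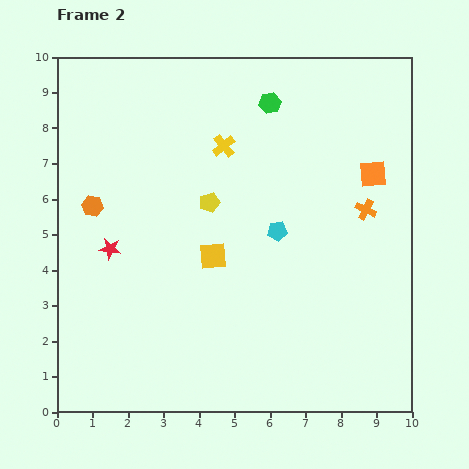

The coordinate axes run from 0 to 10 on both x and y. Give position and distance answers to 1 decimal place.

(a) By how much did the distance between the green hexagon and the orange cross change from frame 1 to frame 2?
+2.1

Distance in frame 1: 1.9. Distance in frame 2: 4.0.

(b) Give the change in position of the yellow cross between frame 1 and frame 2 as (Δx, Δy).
(0.7, 1.9)

The yellow cross was at (4.0, 5.6) in frame 1 and (4.7, 7.5) in frame 2.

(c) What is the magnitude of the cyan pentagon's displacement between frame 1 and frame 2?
0.5

The cyan pentagon moved from (5.8, 4.8) to (6.2, 5.1), a distance of √(0.4² + 0.3²) ≈ 0.5.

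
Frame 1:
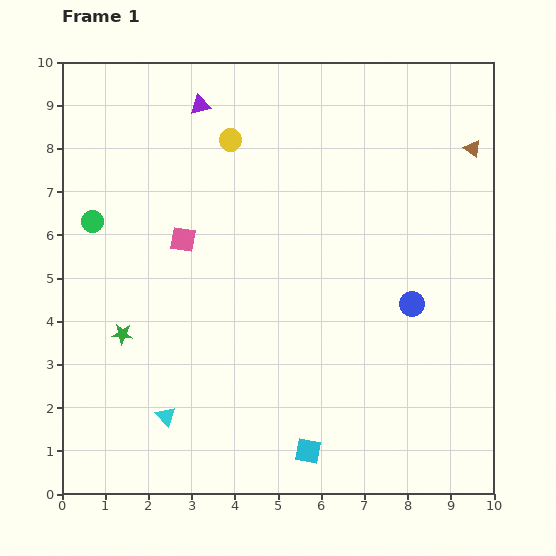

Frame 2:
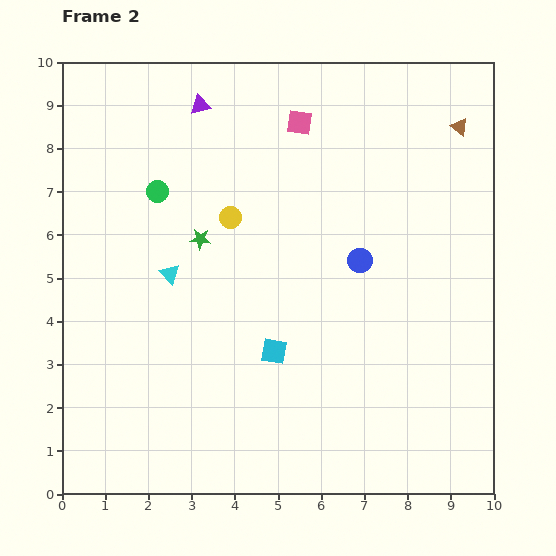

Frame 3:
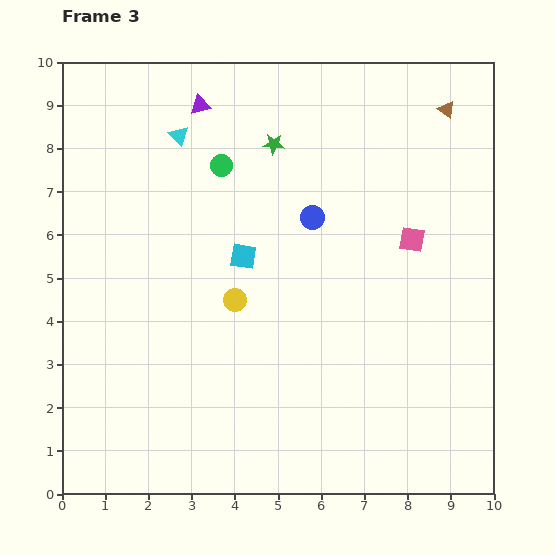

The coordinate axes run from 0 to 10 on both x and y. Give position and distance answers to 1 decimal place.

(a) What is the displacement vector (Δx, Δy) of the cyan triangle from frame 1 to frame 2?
(0.1, 3.3)

The cyan triangle was at (2.4, 1.8) in frame 1 and (2.5, 5.1) in frame 2.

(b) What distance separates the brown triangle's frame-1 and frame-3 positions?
1.1

The brown triangle moved from (9.5, 8.0) to (8.9, 8.9), a distance of √(0.6² + 0.9²) ≈ 1.1.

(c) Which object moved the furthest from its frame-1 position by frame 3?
the cyan triangle

(moved 6.5; next 5.6)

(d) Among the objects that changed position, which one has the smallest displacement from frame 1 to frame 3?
the brown triangle

(moved 1.1)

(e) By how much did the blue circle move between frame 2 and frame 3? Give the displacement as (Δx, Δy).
(-1.1, 1.0)

The blue circle was at (6.9, 5.4) in frame 2 and (5.8, 6.4) in frame 3.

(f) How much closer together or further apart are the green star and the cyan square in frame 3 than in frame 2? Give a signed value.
-0.4

Distance in frame 2: 3.1. Distance in frame 3: 2.7.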